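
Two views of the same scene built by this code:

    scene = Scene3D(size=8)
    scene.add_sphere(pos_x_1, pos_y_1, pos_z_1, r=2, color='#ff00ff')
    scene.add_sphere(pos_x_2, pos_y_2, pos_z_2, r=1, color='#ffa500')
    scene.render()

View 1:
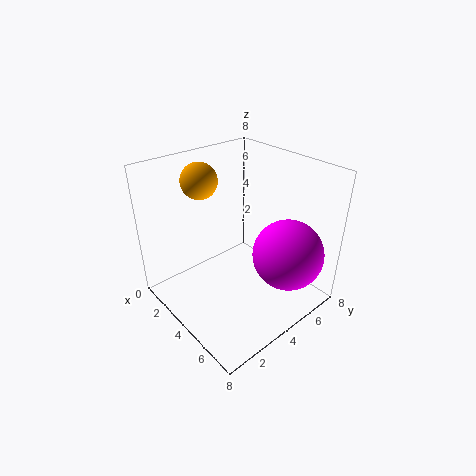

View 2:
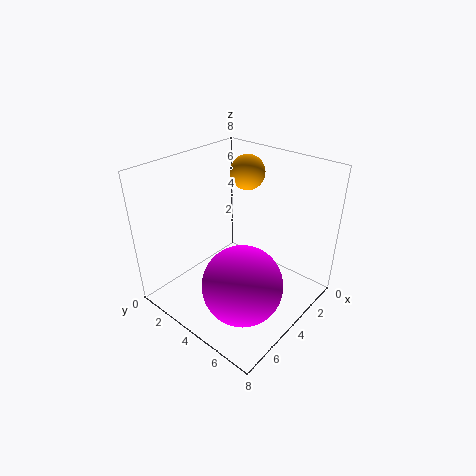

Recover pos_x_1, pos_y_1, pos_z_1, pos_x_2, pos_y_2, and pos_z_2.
pos_x_1 = 6
pos_y_1 = 6
pos_z_1 = 3
pos_x_2 = 2
pos_y_2 = 3
pos_z_2 = 7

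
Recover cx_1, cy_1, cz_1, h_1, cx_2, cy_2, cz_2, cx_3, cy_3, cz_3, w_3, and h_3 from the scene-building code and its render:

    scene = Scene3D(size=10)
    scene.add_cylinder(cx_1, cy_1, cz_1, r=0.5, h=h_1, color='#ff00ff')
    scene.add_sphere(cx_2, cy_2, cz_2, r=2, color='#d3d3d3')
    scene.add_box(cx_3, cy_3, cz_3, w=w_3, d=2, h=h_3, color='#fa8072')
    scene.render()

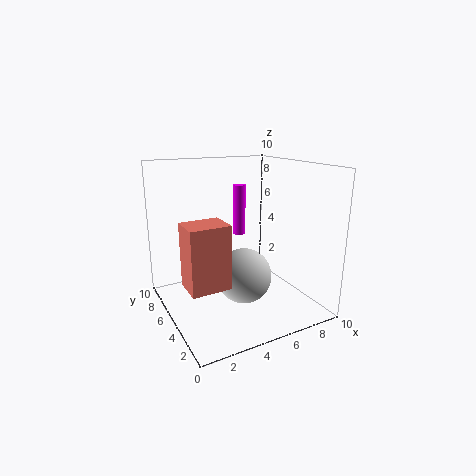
cx_1 = 7
cy_1 = 8.5
cz_1 = 4
h_1 = 4
cx_2 = 5.5
cy_2 = 5
cz_2 = 2
cx_3 = 0.5
cy_3 = 2
cz_3 = 3
w_3 = 2.5
h_3 = 4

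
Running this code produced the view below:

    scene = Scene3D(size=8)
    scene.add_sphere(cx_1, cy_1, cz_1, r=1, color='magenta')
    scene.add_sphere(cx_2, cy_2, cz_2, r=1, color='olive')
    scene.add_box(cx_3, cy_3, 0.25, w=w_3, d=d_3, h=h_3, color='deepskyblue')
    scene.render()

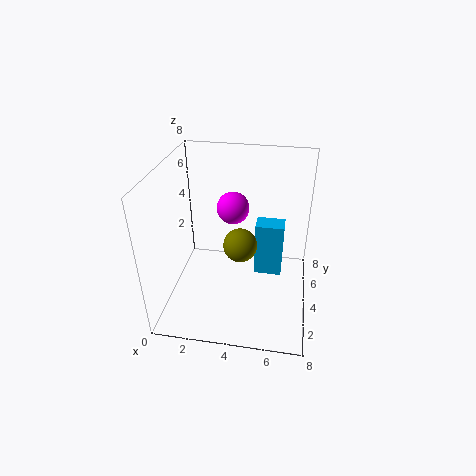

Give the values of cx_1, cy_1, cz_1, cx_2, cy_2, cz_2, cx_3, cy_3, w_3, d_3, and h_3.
cx_1 = 3.25
cy_1 = 6.5
cz_1 = 4.5
cx_2 = 4
cy_2 = 4.75
cz_2 = 3
cx_3 = 4.75
cy_3 = 5.75
w_3 = 1.75
d_3 = 1.25
h_3 = 3.5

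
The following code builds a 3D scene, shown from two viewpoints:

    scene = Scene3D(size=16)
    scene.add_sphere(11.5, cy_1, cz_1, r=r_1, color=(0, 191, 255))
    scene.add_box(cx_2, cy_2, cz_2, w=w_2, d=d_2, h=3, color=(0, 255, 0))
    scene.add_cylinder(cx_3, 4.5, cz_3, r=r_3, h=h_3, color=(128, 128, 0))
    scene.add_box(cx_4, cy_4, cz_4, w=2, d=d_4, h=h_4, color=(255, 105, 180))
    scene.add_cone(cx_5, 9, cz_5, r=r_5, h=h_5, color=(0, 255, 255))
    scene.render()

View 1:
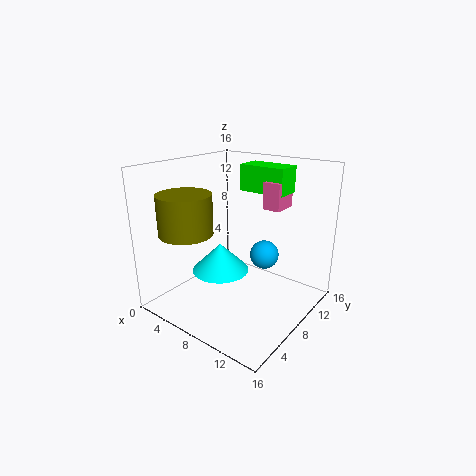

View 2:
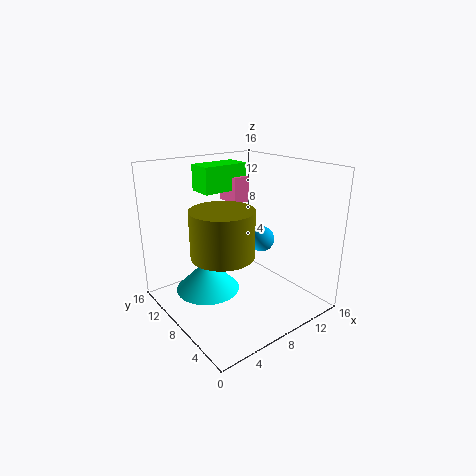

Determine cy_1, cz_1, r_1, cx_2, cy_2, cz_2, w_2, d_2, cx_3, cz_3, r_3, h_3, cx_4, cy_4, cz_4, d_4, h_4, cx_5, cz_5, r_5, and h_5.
cy_1 = 8; cz_1 = 7; r_1 = 1.5; cx_2 = 6; cy_2 = 11; cz_2 = 12.5; w_2 = 5.5; d_2 = 3; cx_3 = 3.5; cz_3 = 8.5; r_3 = 3; h_3 = 4.5; cx_4 = 9.5; cy_4 = 10.5; cz_4 = 11; d_4 = 3; h_4 = 3; cx_5 = 4.5; cz_5 = 2.5; r_5 = 3.5; h_5 = 3.5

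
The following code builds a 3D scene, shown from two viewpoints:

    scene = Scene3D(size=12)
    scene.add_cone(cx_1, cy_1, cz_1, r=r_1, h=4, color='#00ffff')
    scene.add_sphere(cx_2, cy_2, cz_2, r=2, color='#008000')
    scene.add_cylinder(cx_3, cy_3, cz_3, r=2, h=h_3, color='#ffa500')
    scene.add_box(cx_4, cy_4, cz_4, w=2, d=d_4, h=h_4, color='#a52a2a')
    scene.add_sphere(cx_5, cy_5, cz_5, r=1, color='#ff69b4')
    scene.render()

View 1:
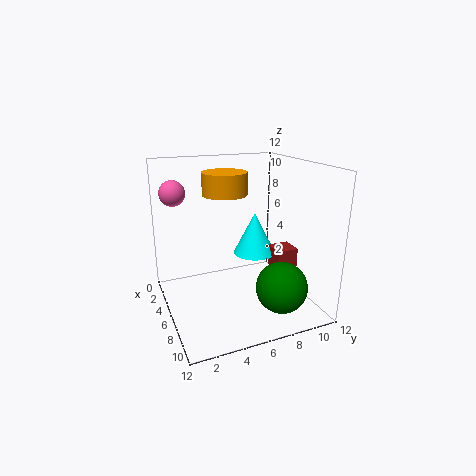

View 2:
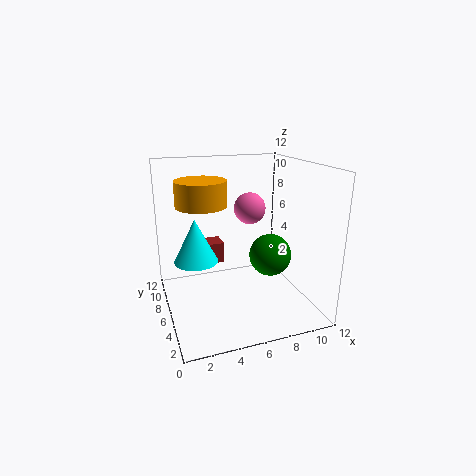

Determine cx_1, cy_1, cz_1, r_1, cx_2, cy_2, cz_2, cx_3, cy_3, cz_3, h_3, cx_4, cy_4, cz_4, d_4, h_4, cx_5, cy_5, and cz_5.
cx_1 = 3, cy_1 = 9, cz_1 = 3, r_1 = 2, cx_2 = 10, cy_2 = 8, cz_2 = 3, cx_3 = 3, cy_3 = 6, cz_3 = 9, h_3 = 2, cx_4 = 4, cy_4 = 10, cz_4 = 2, d_4 = 2, h_4 = 2, cx_5 = 5, cy_5 = 1, cz_5 = 10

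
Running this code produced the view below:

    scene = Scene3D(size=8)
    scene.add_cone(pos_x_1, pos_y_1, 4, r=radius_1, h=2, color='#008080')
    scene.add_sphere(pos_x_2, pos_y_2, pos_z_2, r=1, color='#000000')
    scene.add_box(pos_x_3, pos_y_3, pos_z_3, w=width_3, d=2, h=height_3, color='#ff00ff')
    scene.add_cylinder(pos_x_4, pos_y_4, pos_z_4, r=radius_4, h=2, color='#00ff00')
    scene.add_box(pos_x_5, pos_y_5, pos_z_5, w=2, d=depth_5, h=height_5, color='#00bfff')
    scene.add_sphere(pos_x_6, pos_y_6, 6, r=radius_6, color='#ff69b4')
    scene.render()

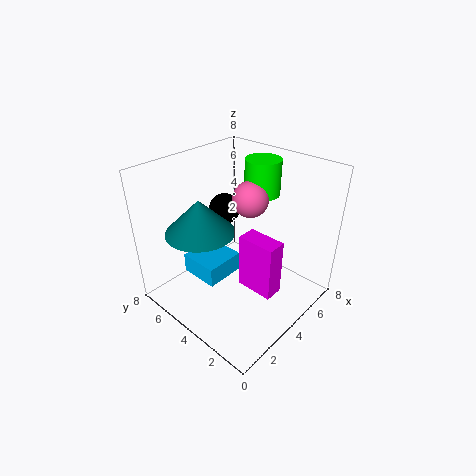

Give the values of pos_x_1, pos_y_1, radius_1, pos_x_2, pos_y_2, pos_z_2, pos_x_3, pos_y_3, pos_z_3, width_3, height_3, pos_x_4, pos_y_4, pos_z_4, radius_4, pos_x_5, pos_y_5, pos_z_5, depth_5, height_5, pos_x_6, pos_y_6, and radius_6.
pos_x_1 = 3; pos_y_1 = 6; radius_1 = 2; pos_x_2 = 6; pos_y_2 = 7; pos_z_2 = 4; pos_x_3 = 3; pos_y_3 = 1; pos_z_3 = 2; width_3 = 1; height_3 = 3; pos_x_4 = 6; pos_y_4 = 4; pos_z_4 = 6; radius_4 = 1; pos_x_5 = 1; pos_y_5 = 3; pos_z_5 = 3; depth_5 = 2; height_5 = 1; pos_x_6 = 5; pos_y_6 = 4; radius_6 = 1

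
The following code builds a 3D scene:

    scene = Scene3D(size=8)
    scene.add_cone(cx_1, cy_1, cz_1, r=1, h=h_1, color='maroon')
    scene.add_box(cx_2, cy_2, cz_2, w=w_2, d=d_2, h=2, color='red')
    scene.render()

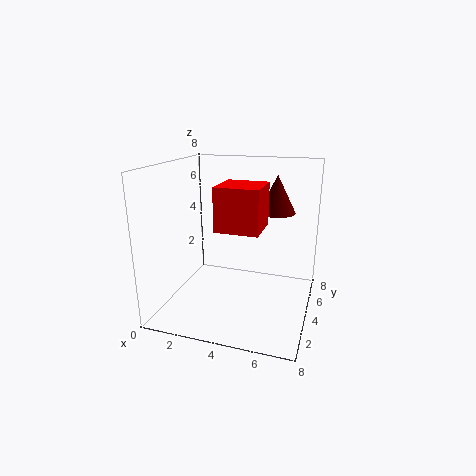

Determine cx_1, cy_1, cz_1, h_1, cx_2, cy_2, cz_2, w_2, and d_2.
cx_1 = 6; cy_1 = 4.5; cz_1 = 5.5; h_1 = 2; cx_2 = 4; cy_2 = 0.5; cz_2 = 5.5; w_2 = 2; d_2 = 2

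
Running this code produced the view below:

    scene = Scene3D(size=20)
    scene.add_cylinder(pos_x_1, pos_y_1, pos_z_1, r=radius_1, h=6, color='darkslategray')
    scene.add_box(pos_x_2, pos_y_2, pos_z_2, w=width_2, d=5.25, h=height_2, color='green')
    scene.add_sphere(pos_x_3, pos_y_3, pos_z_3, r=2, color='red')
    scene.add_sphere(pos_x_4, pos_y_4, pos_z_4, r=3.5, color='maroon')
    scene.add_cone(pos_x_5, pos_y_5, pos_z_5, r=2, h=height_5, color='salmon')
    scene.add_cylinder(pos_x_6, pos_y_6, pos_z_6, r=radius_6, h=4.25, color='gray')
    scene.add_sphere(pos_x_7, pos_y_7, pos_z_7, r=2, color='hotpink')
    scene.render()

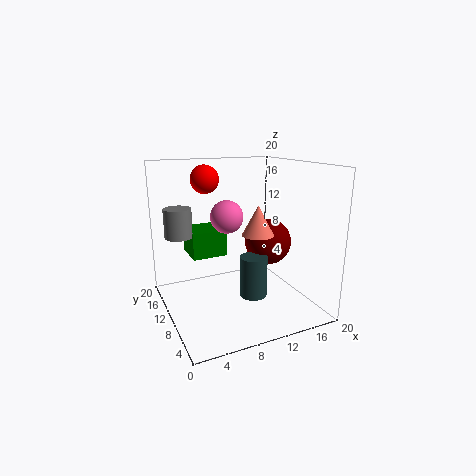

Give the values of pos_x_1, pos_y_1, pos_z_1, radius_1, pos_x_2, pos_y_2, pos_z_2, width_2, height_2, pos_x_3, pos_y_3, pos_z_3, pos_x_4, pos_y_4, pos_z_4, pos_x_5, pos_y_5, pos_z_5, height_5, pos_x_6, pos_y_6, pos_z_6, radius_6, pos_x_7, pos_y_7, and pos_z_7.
pos_x_1 = 12.25, pos_y_1 = 9.5, pos_z_1 = 1, radius_1 = 2, pos_x_2 = 4.75, pos_y_2 = 14, pos_z_2 = 6, width_2 = 5.25, height_2 = 4, pos_x_3 = 6.75, pos_y_3 = 14, pos_z_3 = 17.75, pos_x_4 = 16, pos_y_4 = 12, pos_z_4 = 8, pos_x_5 = 10.5, pos_y_5 = 5.25, pos_z_5 = 11.75, height_5 = 3.75, pos_x_6 = 3, pos_y_6 = 15.25, pos_z_6 = 9.5, radius_6 = 2, pos_x_7 = 6.75, pos_y_7 = 6.25, pos_z_7 = 14.25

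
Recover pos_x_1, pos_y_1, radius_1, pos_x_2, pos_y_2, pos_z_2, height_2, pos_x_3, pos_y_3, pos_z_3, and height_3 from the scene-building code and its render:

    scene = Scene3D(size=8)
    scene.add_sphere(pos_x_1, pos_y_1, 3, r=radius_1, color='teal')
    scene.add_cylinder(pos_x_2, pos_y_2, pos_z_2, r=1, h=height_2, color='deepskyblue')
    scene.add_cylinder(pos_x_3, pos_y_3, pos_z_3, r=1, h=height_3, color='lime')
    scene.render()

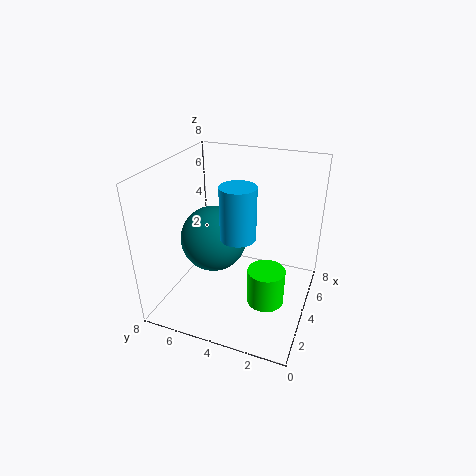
pos_x_1 = 5
pos_y_1 = 6
radius_1 = 2
pos_x_2 = 4
pos_y_2 = 4
pos_z_2 = 4
height_2 = 3
pos_x_3 = 3
pos_y_3 = 2
pos_z_3 = 1
height_3 = 2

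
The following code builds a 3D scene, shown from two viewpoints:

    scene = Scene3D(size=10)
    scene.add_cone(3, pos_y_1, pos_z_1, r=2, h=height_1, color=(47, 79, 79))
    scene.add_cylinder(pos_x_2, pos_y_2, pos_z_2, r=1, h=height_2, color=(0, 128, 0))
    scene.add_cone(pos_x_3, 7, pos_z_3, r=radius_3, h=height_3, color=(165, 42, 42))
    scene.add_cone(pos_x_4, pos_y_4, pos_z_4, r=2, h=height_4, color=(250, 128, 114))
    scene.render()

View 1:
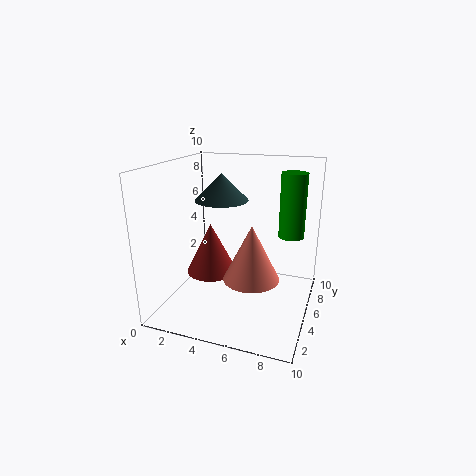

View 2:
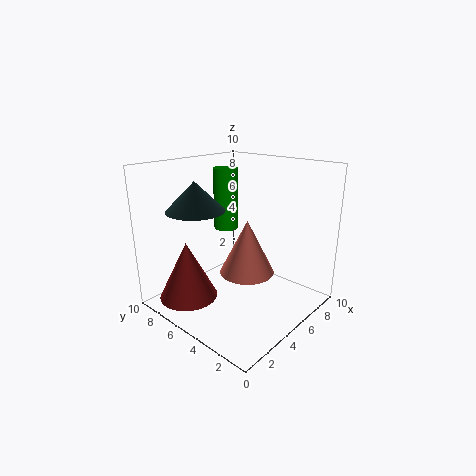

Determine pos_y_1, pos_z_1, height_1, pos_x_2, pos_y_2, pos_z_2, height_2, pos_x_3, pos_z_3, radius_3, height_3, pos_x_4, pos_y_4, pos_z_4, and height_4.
pos_y_1 = 7; pos_z_1 = 7; height_1 = 2; pos_x_2 = 8; pos_y_2 = 9; pos_z_2 = 4; height_2 = 5; pos_x_3 = 2; pos_z_3 = 1; radius_3 = 2; height_3 = 4; pos_x_4 = 6; pos_y_4 = 5; pos_z_4 = 2; height_4 = 4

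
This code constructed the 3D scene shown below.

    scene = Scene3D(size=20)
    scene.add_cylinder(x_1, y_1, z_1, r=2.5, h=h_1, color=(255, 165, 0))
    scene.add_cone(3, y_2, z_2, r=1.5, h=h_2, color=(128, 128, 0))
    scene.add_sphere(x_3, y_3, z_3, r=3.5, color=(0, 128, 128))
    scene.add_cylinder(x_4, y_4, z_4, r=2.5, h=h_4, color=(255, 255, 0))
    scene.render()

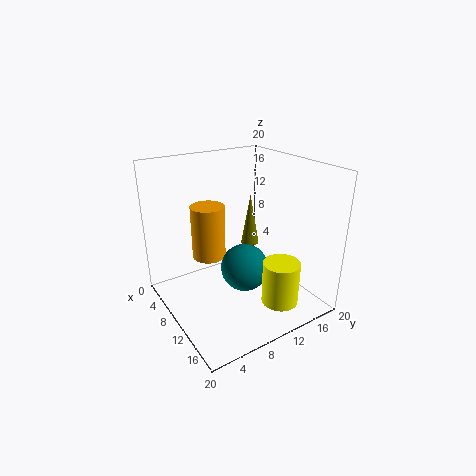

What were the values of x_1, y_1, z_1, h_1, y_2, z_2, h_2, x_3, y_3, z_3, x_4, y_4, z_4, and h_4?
x_1 = 5
y_1 = 8
z_1 = 5.5
h_1 = 8
y_2 = 17
z_2 = 4.5
h_2 = 8.5
x_3 = 9.5
y_3 = 11.5
z_3 = 4.5
x_4 = 16
y_4 = 13
z_4 = 2
h_4 = 6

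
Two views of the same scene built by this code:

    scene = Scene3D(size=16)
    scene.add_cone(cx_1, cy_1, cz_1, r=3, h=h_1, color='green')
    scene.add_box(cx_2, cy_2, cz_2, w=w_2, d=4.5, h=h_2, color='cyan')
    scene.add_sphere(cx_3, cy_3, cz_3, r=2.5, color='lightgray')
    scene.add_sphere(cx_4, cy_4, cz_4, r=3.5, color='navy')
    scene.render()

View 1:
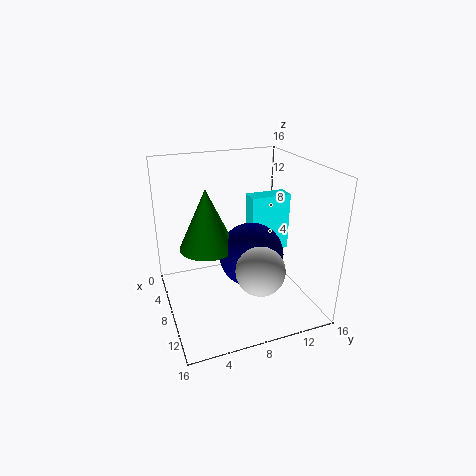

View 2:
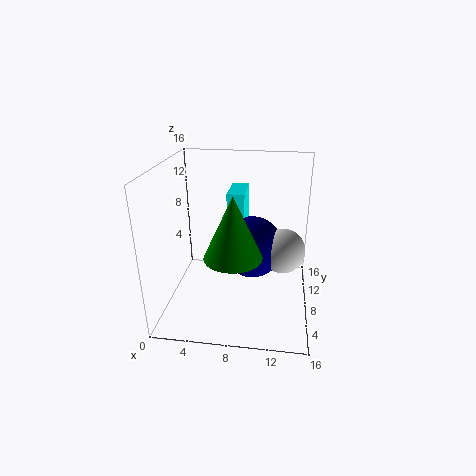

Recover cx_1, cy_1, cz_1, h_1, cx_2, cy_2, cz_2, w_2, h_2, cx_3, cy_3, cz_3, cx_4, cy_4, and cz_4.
cx_1 = 8; cy_1 = 4.5; cz_1 = 7.5; h_1 = 6.5; cx_2 = 6.5; cy_2 = 9.5; cz_2 = 6; w_2 = 2; h_2 = 6.5; cx_3 = 13; cy_3 = 8.5; cz_3 = 6.5; cx_4 = 9.5; cy_4 = 9; cz_4 = 6.5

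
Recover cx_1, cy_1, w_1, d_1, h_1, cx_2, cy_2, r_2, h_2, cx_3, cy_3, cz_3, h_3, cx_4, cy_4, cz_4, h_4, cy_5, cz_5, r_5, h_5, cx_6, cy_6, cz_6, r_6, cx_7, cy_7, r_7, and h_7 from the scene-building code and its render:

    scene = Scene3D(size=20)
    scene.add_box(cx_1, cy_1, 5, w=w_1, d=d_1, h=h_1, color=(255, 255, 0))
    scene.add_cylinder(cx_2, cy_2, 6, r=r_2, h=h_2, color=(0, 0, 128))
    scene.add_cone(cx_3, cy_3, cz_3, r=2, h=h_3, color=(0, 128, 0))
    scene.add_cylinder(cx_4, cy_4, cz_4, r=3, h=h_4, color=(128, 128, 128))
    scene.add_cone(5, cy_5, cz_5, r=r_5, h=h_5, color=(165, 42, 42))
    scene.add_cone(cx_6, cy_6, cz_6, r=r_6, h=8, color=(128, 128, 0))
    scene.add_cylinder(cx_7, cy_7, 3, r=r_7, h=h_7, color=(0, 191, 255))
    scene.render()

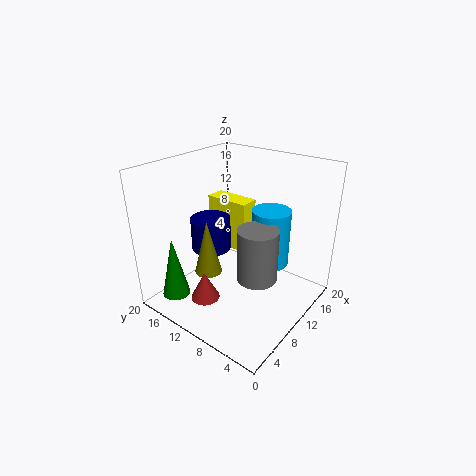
cx_1 = 14; cy_1 = 12; w_1 = 3; d_1 = 7; h_1 = 8; cx_2 = 11; cy_2 = 16; r_2 = 3; h_2 = 5; cx_3 = 4; cy_3 = 17; cz_3 = 1; h_3 = 9; cx_4 = 12; cy_4 = 8; cz_4 = 3; h_4 = 8; cy_5 = 12; cz_5 = 2; r_5 = 2; h_5 = 4; cx_6 = 8; cy_6 = 14; cz_6 = 4; r_6 = 2; cx_7 = 17; cy_7 = 9; r_7 = 3; h_7 = 9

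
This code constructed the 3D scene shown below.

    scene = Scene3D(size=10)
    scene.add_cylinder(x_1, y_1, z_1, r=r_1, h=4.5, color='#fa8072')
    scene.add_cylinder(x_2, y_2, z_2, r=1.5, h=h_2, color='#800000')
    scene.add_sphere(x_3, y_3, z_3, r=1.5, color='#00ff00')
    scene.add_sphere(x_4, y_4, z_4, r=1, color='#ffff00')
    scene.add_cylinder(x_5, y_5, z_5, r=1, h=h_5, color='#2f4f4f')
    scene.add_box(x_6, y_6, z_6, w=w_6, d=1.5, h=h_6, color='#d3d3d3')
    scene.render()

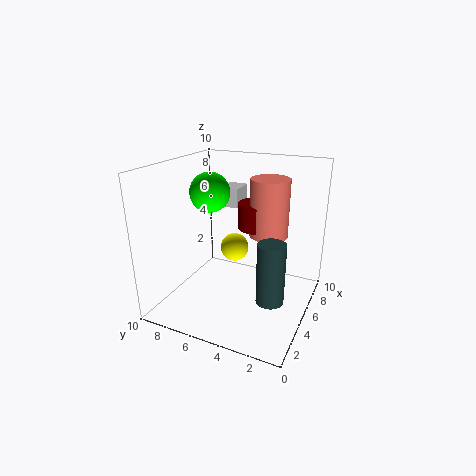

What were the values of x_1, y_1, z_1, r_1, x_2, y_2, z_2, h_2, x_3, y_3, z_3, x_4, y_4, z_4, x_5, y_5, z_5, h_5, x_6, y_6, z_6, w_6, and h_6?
x_1 = 8.5, y_1 = 4, z_1 = 4, r_1 = 1.5, x_2 = 8.5, y_2 = 5, z_2 = 4.5, h_2 = 2, x_3 = 6.5, y_3 = 8, z_3 = 7.5, x_4 = 5.5, y_4 = 5.5, z_4 = 4, x_5 = 5, y_5 = 2.5, z_5 = 0.5, h_5 = 4.5, x_6 = 8, y_6 = 6.5, z_6 = 6, w_6 = 2, h_6 = 1.5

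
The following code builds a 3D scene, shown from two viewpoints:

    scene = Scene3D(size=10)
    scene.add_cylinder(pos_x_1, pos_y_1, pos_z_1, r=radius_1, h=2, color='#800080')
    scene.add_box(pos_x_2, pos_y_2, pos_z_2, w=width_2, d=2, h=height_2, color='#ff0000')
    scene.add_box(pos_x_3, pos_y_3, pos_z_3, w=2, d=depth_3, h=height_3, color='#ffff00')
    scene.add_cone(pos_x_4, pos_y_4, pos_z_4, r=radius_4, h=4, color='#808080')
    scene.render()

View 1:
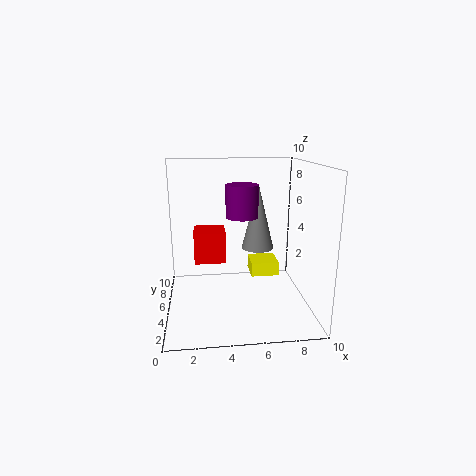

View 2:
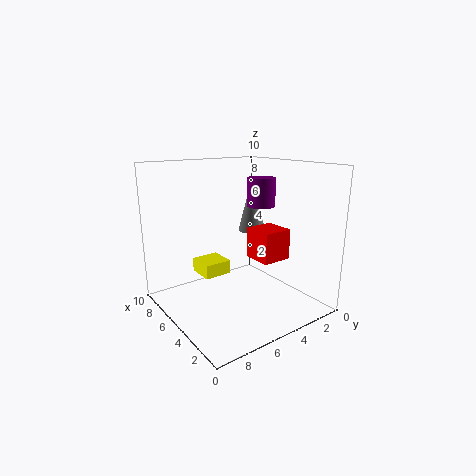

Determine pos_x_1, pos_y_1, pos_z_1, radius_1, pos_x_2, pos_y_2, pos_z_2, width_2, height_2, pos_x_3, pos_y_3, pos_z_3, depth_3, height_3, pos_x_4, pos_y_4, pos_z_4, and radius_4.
pos_x_1 = 5, pos_y_1 = 3, pos_z_1 = 7, radius_1 = 1, pos_x_2 = 2, pos_y_2 = 3, pos_z_2 = 4, width_2 = 2, height_2 = 2, pos_x_3 = 6, pos_y_3 = 5, pos_z_3 = 2, depth_3 = 2, height_3 = 1, pos_x_4 = 6, pos_y_4 = 3, pos_z_4 = 5, radius_4 = 1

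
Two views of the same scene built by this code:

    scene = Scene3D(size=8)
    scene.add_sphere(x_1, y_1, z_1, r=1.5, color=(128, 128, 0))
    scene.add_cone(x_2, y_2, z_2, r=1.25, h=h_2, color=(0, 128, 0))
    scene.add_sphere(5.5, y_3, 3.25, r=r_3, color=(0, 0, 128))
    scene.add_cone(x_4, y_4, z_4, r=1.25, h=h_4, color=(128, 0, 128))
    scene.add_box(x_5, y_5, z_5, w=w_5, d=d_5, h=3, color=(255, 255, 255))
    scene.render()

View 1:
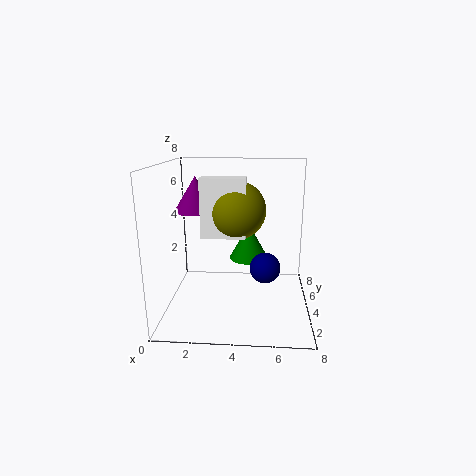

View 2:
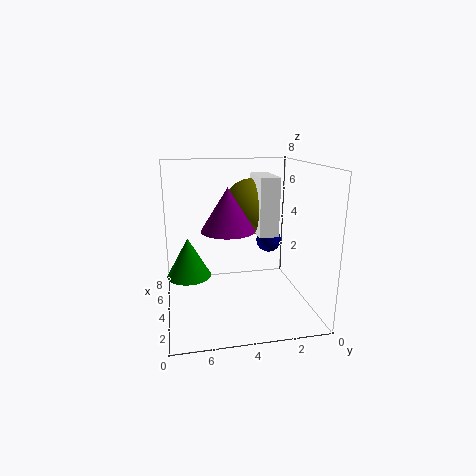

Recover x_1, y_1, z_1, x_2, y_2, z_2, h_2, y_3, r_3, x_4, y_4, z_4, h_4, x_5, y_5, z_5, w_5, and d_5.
x_1 = 4, y_1 = 3.25, z_1 = 5.75, x_2 = 4.5, y_2 = 6.75, z_2 = 1.75, h_2 = 2.25, y_3 = 1.75, r_3 = 0.75, x_4 = 1.5, y_4 = 5, z_4 = 5.25, h_4 = 2, x_5 = 2.25, y_5 = 2.25, z_5 = 4.5, w_5 = 2.25, d_5 = 1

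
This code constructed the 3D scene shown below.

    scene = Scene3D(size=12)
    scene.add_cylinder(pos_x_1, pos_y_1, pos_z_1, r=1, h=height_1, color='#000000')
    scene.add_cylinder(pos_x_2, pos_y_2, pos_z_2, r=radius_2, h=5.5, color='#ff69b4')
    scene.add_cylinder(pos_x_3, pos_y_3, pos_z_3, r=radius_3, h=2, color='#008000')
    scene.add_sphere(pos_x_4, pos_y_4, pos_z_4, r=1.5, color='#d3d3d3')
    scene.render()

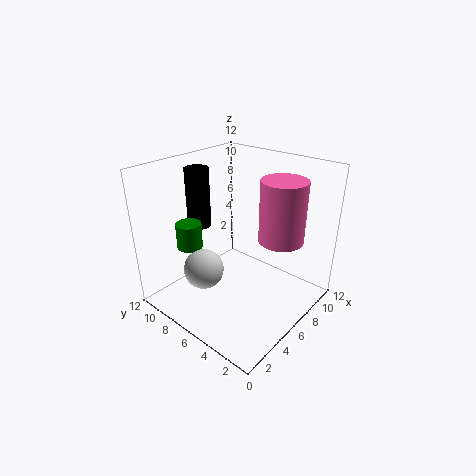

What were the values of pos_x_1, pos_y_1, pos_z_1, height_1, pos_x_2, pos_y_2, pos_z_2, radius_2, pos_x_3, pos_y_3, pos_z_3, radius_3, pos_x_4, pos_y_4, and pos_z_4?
pos_x_1 = 5; pos_y_1 = 9.5; pos_z_1 = 6.5; height_1 = 5; pos_x_2 = 9.5; pos_y_2 = 4; pos_z_2 = 5; radius_2 = 2; pos_x_3 = 2.5; pos_y_3 = 8; pos_z_3 = 6; radius_3 = 1; pos_x_4 = 2; pos_y_4 = 6; pos_z_4 = 5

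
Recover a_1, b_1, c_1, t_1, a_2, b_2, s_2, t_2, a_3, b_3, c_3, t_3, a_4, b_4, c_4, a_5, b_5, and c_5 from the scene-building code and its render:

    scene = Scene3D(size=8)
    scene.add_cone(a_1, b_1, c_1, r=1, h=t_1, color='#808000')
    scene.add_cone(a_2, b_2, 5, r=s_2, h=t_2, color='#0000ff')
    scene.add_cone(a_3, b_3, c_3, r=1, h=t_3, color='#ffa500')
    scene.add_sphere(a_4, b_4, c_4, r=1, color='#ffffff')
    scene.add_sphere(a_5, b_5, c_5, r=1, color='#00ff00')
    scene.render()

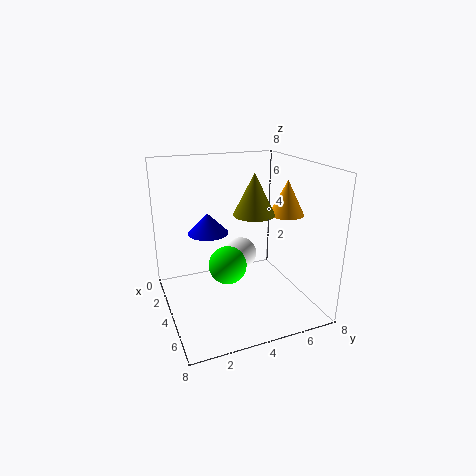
a_1 = 6, b_1 = 4, c_1 = 6, t_1 = 2, a_2 = 5, b_2 = 2, s_2 = 1, t_2 = 1, a_3 = 4, b_3 = 7, c_3 = 5, t_3 = 2, a_4 = 2, b_4 = 5, c_4 = 2, a_5 = 5, b_5 = 3, c_5 = 3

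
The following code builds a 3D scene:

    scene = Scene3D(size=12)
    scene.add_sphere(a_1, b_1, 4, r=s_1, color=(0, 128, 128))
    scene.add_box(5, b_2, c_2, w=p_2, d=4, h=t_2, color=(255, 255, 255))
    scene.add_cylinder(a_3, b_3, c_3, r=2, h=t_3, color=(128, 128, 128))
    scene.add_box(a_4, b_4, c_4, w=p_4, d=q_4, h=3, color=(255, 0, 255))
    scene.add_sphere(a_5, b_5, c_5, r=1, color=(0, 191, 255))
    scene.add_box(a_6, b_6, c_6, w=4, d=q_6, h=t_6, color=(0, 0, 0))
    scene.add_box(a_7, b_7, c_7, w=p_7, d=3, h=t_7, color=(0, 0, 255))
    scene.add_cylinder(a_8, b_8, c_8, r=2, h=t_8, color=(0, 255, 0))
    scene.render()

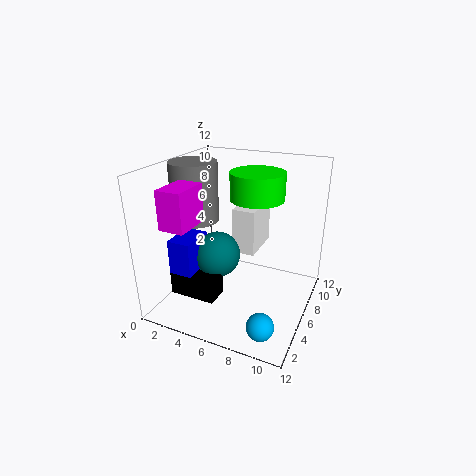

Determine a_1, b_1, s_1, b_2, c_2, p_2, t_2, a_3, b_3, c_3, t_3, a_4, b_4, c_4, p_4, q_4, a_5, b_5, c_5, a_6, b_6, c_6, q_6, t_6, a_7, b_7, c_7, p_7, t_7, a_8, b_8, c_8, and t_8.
a_1 = 4, b_1 = 6, s_1 = 2, b_2 = 7, c_2 = 4, p_2 = 2, t_2 = 4, a_3 = 2, b_3 = 6, c_3 = 7, t_3 = 5, a_4 = 2, b_4 = 1, c_4 = 8, p_4 = 2, q_4 = 3, a_5 = 10, b_5 = 1, c_5 = 2, a_6 = 1, b_6 = 3, c_6 = 1, q_6 = 2, t_6 = 2, a_7 = 1, b_7 = 3, c_7 = 2, p_7 = 2, t_7 = 4, a_8 = 8, b_8 = 5, c_8 = 10, t_8 = 2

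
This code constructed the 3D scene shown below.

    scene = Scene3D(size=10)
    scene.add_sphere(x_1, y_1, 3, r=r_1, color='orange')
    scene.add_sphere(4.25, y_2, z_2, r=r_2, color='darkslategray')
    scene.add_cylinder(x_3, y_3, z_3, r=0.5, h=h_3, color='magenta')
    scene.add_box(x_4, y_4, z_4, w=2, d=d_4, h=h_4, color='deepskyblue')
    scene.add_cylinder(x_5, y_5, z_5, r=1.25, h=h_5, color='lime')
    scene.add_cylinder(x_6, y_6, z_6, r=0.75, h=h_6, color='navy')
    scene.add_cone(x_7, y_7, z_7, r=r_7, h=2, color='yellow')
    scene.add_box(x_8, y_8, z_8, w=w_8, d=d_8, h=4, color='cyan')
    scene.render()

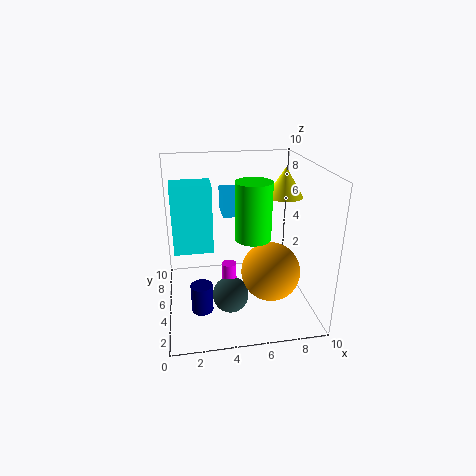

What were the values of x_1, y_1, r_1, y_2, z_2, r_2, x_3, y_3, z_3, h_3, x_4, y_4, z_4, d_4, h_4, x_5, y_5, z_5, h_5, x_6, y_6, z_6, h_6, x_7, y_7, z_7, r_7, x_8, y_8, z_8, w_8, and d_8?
x_1 = 7; y_1 = 3.5; r_1 = 2; y_2 = 3.75; z_2 = 1.25; r_2 = 1.25; x_3 = 4.25; y_3 = 4.25; z_3 = 0.25; h_3 = 3.25; x_4 = 4.25; y_4 = 7; z_4 = 5.75; d_4 = 2.5; h_4 = 1.75; x_5 = 6; y_5 = 4.75; z_5 = 5; h_5 = 4; x_6 = 2.25; y_6 = 3.75; z_6 = 0.25; h_6 = 2; x_7 = 8.25; y_7 = 5.25; z_7 = 7.75; r_7 = 1.25; x_8 = 0.75; y_8 = 1.75; z_8 = 5.75; w_8 = 2.25; d_8 = 1.5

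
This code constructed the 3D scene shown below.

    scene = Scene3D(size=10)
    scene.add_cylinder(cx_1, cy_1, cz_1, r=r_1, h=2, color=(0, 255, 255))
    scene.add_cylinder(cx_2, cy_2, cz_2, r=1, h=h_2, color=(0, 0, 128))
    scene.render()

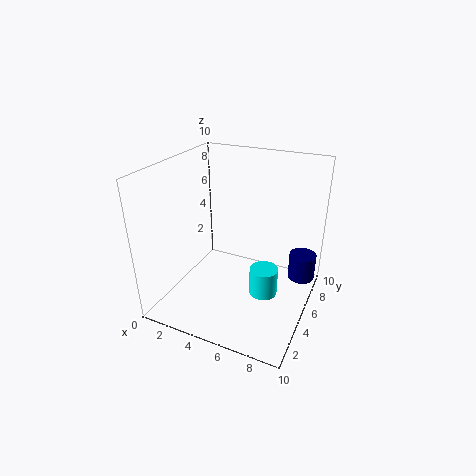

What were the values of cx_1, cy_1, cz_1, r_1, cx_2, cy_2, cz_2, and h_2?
cx_1 = 7, cy_1 = 5, cz_1 = 1, r_1 = 1, cx_2 = 9, cy_2 = 8, cz_2 = 1, h_2 = 2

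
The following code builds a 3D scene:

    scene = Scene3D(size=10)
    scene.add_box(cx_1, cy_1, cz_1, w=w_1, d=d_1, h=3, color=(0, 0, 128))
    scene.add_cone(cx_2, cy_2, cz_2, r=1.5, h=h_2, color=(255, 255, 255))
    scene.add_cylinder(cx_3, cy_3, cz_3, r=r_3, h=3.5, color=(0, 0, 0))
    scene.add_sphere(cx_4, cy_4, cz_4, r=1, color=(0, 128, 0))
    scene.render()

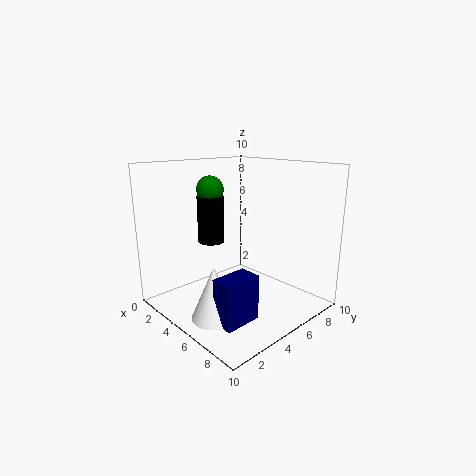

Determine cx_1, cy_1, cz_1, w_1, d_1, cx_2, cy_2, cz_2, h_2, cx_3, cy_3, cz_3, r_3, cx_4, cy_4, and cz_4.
cx_1 = 6.5
cy_1 = 1.5
cz_1 = 0.5
w_1 = 1.5
d_1 = 2.5
cx_2 = 6
cy_2 = 2
cz_2 = 0.5
h_2 = 3.5
cx_3 = 2
cy_3 = 5
cz_3 = 4
r_3 = 1
cx_4 = 2
cy_4 = 5
cz_4 = 8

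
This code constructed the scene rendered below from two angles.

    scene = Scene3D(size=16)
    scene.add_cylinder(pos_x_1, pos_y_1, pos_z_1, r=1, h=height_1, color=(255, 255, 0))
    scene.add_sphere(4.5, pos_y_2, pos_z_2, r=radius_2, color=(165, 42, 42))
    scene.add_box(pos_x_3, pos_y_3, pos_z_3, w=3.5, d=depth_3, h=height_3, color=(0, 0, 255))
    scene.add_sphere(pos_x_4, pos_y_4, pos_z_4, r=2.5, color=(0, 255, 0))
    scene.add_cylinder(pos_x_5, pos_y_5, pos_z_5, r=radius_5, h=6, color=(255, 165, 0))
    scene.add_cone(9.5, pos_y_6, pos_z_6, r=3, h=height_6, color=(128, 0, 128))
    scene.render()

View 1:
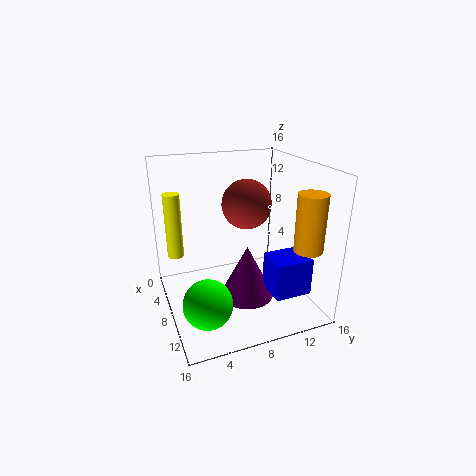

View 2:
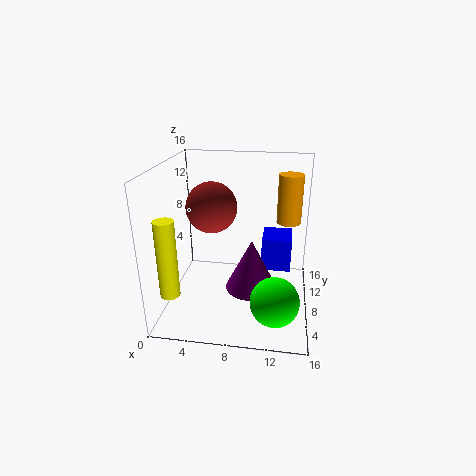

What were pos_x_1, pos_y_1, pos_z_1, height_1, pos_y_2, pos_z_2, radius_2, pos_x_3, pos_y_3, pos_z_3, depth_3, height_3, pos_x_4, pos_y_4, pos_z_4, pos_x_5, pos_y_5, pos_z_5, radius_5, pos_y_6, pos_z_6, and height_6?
pos_x_1 = 2; pos_y_1 = 2; pos_z_1 = 4; height_1 = 8; pos_y_2 = 10.5; pos_z_2 = 10.5; radius_2 = 3; pos_x_3 = 10.5; pos_y_3 = 10; pos_z_3 = 3; depth_3 = 4; height_3 = 4; pos_x_4 = 12.5; pos_y_4 = 3; pos_z_4 = 3.5; pos_x_5 = 13.5; pos_y_5 = 13.5; pos_z_5 = 8; radius_5 = 1.5; pos_y_6 = 8.5; pos_z_6 = 1.5; height_6 = 6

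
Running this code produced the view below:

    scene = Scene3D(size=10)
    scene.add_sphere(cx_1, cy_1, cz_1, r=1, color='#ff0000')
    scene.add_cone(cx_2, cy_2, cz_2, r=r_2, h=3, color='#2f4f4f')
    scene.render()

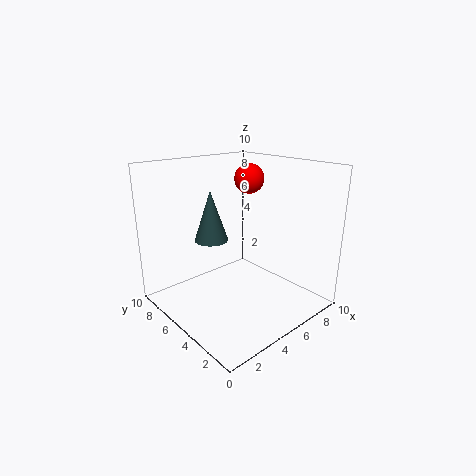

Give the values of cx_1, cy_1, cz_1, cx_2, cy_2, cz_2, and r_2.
cx_1 = 6
cy_1 = 5
cz_1 = 9
cx_2 = 2
cy_2 = 4
cz_2 = 6
r_2 = 1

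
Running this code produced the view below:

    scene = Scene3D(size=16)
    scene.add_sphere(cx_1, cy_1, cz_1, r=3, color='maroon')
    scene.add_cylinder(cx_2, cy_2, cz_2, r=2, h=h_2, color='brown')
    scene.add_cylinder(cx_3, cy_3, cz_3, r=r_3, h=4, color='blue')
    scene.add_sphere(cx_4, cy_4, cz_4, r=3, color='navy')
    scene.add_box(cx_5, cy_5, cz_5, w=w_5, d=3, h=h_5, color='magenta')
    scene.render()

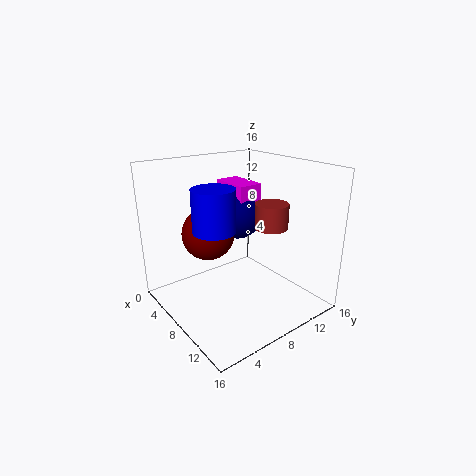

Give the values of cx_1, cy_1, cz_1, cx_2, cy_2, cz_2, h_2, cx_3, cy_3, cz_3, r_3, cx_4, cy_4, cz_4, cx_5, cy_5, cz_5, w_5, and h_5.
cx_1 = 5
cy_1 = 6
cz_1 = 8
cx_2 = 8
cy_2 = 13
cz_2 = 8
h_2 = 3
cx_3 = 11
cy_3 = 3
cz_3 = 11
r_3 = 2
cx_4 = 4
cy_4 = 11
cz_4 = 9
cx_5 = 1
cy_5 = 10
cz_5 = 10
w_5 = 5
h_5 = 3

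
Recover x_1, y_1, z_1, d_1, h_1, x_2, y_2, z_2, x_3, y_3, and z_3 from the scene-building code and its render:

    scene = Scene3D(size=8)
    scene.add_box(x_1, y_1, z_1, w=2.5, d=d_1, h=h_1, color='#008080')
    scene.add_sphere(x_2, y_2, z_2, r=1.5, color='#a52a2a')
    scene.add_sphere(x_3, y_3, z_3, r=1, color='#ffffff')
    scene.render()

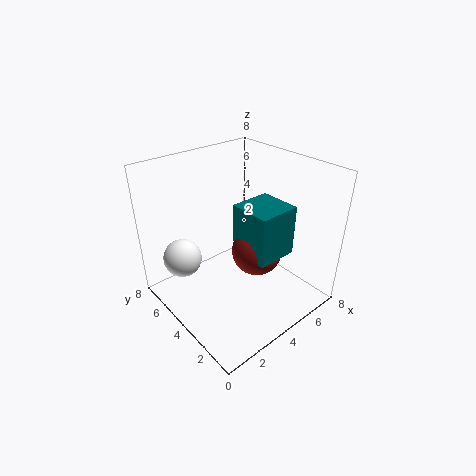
x_1 = 4.5
y_1 = 2.5
z_1 = 2.5
d_1 = 2.5
h_1 = 3
x_2 = 5.5
y_2 = 4
z_2 = 2.5
x_3 = 1
y_3 = 5
z_3 = 3.5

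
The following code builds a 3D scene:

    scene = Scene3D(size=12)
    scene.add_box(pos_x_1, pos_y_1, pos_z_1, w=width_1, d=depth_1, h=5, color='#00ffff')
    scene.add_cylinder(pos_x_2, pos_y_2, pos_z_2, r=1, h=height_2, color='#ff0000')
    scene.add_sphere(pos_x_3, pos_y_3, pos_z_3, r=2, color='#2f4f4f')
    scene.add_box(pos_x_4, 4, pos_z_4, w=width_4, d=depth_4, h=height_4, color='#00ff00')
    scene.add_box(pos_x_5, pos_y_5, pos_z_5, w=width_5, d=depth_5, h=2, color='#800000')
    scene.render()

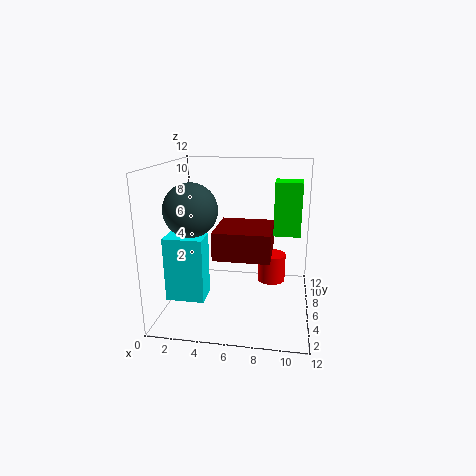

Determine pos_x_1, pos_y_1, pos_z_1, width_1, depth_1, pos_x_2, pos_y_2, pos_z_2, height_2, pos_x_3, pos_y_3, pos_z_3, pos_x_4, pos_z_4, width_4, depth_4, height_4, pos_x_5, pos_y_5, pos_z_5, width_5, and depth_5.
pos_x_1 = 1, pos_y_1 = 2, pos_z_1 = 2, width_1 = 3, depth_1 = 2, pos_x_2 = 9, pos_y_2 = 3, pos_z_2 = 4, height_2 = 2, pos_x_3 = 3, pos_y_3 = 3, pos_z_3 = 9, pos_x_4 = 9, pos_z_4 = 7, width_4 = 2, depth_4 = 2, height_4 = 4, pos_x_5 = 5, pos_y_5 = 1, pos_z_5 = 6, width_5 = 4, depth_5 = 4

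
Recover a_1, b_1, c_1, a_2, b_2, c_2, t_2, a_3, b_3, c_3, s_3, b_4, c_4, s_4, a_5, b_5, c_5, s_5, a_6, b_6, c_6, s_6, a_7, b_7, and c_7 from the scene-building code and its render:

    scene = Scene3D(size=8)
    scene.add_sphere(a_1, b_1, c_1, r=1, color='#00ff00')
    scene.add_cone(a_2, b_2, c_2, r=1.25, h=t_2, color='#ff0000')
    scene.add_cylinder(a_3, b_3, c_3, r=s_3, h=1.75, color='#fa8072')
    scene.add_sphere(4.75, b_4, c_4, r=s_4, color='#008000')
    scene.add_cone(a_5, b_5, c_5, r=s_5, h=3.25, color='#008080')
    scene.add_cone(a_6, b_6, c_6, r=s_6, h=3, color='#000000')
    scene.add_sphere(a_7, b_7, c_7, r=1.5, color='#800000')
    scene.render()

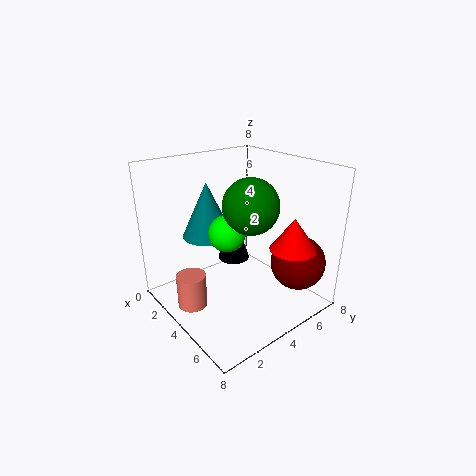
a_1 = 4
b_1 = 3.25
c_1 = 4.5
a_2 = 6.5
b_2 = 5.75
c_2 = 3.75
t_2 = 1.75
a_3 = 4.25
b_3 = 0.75
c_3 = 1.25
s_3 = 0.75
b_4 = 4.25
c_4 = 6
s_4 = 1.5
a_5 = 1.75
b_5 = 3.5
c_5 = 3.5
s_5 = 1.5
a_6 = 2
b_6 = 5.25
c_6 = 1.5
s_6 = 1
a_7 = 6.5
b_7 = 6.25
c_7 = 2.75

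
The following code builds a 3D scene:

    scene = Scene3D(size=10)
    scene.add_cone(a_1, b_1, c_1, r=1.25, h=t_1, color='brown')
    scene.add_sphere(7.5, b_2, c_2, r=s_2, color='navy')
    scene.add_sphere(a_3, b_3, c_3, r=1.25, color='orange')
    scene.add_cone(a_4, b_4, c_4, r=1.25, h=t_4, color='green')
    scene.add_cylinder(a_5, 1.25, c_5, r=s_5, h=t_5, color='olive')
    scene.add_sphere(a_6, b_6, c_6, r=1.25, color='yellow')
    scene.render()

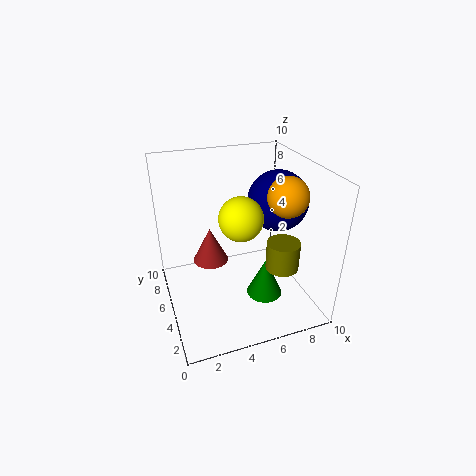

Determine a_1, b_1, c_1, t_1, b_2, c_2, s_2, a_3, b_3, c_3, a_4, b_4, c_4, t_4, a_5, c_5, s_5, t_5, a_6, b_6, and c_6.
a_1 = 3.25; b_1 = 6; c_1 = 3; t_1 = 2.5; b_2 = 4.25; c_2 = 7.75; s_2 = 2; a_3 = 7.25; b_3 = 2.5; c_3 = 8.75; a_4 = 6.5; b_4 = 3.5; c_4 = 1; t_4 = 2.75; a_5 = 6.5; c_5 = 4.75; s_5 = 1; t_5 = 1.75; a_6 = 4; b_6 = 1.75; c_6 = 8.25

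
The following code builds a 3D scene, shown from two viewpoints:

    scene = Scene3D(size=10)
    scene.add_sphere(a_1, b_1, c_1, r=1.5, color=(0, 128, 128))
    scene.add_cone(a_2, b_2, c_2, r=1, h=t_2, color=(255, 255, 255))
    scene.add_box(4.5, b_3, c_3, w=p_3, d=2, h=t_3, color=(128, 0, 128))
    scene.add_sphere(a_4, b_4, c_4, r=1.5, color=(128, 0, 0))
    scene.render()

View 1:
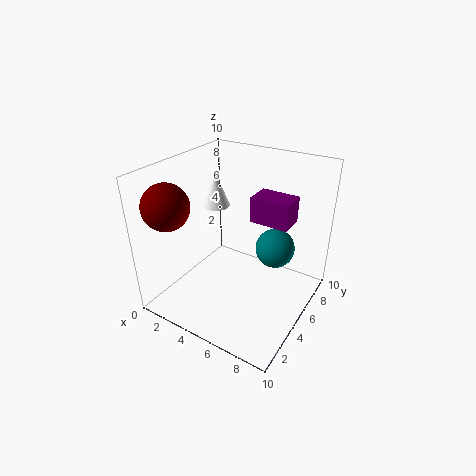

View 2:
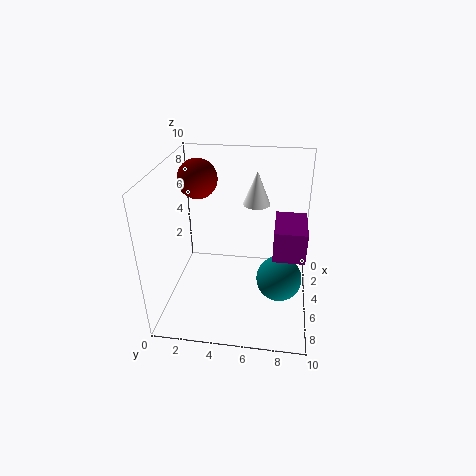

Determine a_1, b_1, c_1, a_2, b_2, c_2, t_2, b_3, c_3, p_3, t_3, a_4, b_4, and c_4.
a_1 = 6.5; b_1 = 8; c_1 = 3; a_2 = 2.5; b_2 = 6; c_2 = 6.5; t_2 = 2.5; b_3 = 7.5; c_3 = 5; p_3 = 3; t_3 = 2; a_4 = 2; b_4 = 1.5; c_4 = 8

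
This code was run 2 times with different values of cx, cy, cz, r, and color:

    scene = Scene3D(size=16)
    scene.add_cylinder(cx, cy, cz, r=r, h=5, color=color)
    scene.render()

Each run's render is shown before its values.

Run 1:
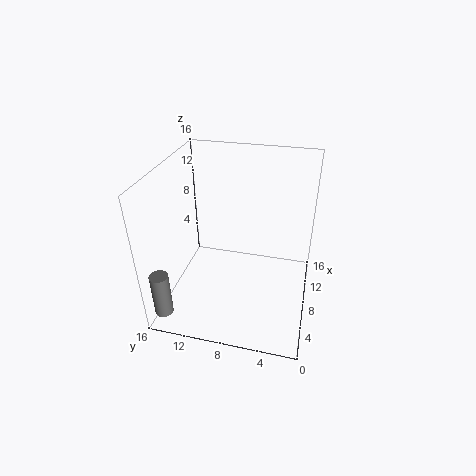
cx = 2, cy = 15, cz = 1, r = 1, color = 'gray'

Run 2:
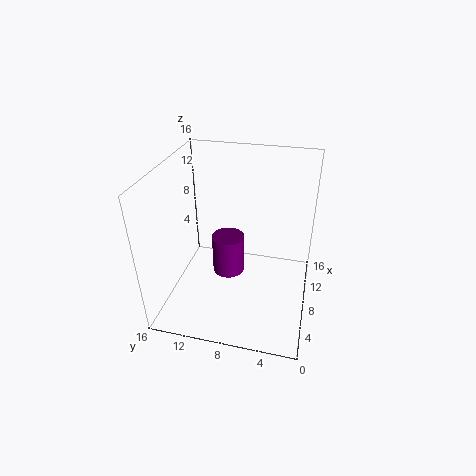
cx = 11, cy = 10, cz = 1, r = 2, color = 'purple'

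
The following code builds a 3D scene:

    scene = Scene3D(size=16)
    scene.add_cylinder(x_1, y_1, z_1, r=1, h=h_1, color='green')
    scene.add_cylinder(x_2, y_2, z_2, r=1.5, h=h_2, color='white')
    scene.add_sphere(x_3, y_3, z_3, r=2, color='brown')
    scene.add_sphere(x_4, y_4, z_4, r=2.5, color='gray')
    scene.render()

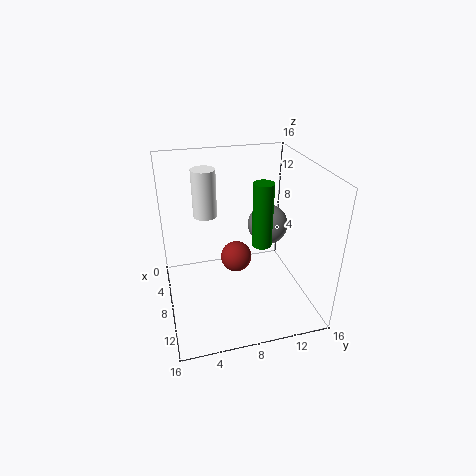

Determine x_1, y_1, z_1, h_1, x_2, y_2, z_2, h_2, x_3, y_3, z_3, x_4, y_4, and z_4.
x_1 = 11.5, y_1 = 9.5, z_1 = 9, h_1 = 6.5, x_2 = 1.5, y_2 = 5.5, z_2 = 8, h_2 = 6, x_3 = 3.5, y_3 = 9, z_3 = 2.5, x_4 = 4, y_4 = 13, z_4 = 7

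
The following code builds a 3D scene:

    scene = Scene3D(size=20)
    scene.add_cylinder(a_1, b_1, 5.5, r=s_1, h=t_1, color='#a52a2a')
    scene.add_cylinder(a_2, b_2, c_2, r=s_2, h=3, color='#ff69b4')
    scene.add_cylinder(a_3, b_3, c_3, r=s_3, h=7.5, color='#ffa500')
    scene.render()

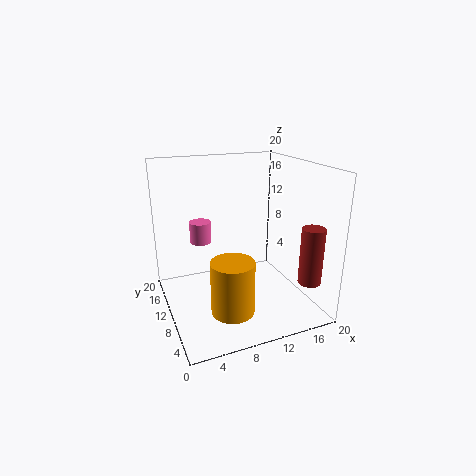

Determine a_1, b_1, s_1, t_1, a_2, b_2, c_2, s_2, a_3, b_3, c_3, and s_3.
a_1 = 17; b_1 = 2.5; s_1 = 1.5; t_1 = 7.5; a_2 = 5.5; b_2 = 13; c_2 = 9; s_2 = 1.5; a_3 = 8; b_3 = 7; c_3 = 0.5; s_3 = 3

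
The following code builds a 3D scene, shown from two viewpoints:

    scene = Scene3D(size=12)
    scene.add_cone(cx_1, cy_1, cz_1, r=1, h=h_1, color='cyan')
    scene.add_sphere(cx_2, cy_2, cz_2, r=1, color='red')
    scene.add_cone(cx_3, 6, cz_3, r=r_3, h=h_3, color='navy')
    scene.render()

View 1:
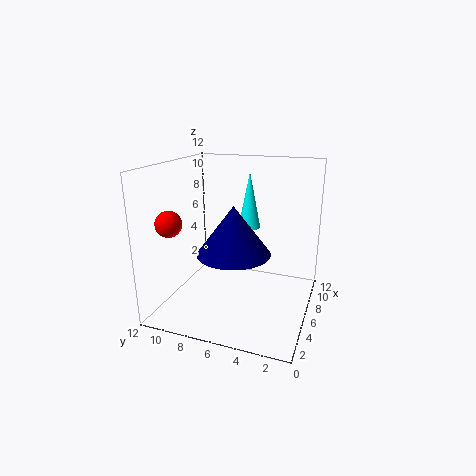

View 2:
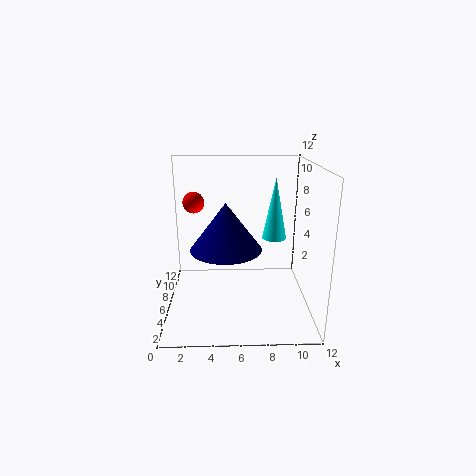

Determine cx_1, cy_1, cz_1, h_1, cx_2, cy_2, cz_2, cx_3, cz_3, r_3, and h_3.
cx_1 = 9; cy_1 = 6; cz_1 = 6; h_1 = 5; cx_2 = 2; cy_2 = 10; cz_2 = 8; cx_3 = 5; cz_3 = 5; r_3 = 3; h_3 = 4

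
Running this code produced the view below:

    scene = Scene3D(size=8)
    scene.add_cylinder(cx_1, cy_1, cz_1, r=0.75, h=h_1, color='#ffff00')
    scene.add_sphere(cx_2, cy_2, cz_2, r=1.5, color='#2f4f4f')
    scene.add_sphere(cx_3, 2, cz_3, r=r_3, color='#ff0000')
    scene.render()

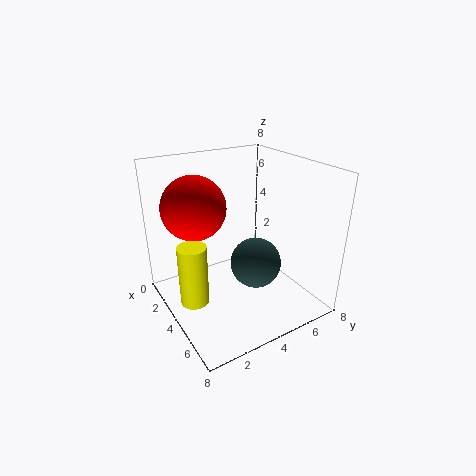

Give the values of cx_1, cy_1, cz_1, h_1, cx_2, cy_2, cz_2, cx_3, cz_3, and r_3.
cx_1 = 4.5; cy_1 = 1; cz_1 = 1.25; h_1 = 3.25; cx_2 = 4; cy_2 = 5.25; cz_2 = 2; cx_3 = 2.75; cz_3 = 5.75; r_3 = 1.75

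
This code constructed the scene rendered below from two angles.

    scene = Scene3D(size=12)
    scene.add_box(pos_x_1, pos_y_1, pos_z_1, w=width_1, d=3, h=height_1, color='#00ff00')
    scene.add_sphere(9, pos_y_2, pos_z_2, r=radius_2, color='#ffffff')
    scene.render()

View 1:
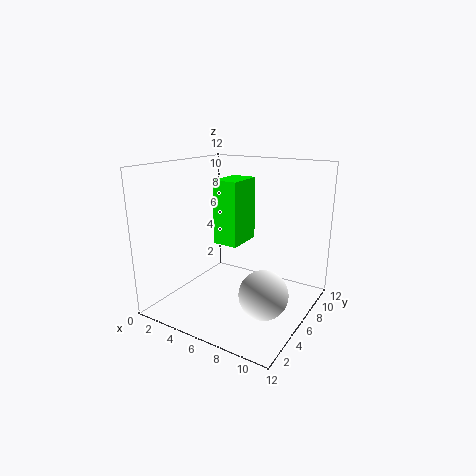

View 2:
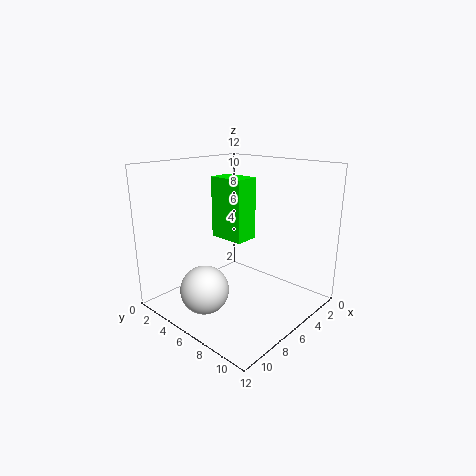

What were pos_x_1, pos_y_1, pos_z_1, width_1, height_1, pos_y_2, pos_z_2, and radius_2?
pos_x_1 = 5
pos_y_1 = 4
pos_z_1 = 6
width_1 = 2
height_1 = 5
pos_y_2 = 5
pos_z_2 = 2
radius_2 = 2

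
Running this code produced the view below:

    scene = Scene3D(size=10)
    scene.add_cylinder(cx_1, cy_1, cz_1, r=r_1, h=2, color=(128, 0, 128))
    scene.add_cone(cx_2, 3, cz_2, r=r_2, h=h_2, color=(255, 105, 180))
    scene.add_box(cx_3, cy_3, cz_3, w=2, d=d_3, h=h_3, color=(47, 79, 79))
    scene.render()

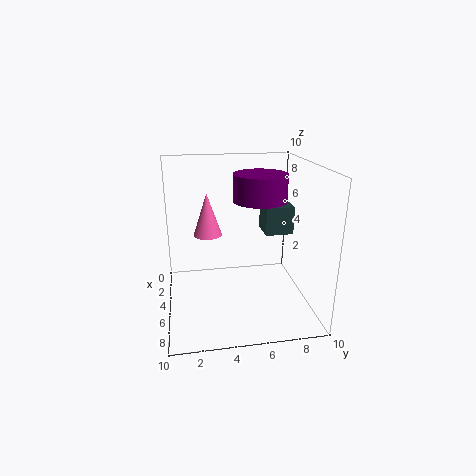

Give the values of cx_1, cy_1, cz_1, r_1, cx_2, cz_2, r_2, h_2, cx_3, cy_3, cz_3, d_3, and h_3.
cx_1 = 3; cy_1 = 7; cz_1 = 7; r_1 = 2; cx_2 = 4; cz_2 = 5; r_2 = 1; h_2 = 3; cx_3 = 3; cy_3 = 7; cz_3 = 5; d_3 = 2; h_3 = 2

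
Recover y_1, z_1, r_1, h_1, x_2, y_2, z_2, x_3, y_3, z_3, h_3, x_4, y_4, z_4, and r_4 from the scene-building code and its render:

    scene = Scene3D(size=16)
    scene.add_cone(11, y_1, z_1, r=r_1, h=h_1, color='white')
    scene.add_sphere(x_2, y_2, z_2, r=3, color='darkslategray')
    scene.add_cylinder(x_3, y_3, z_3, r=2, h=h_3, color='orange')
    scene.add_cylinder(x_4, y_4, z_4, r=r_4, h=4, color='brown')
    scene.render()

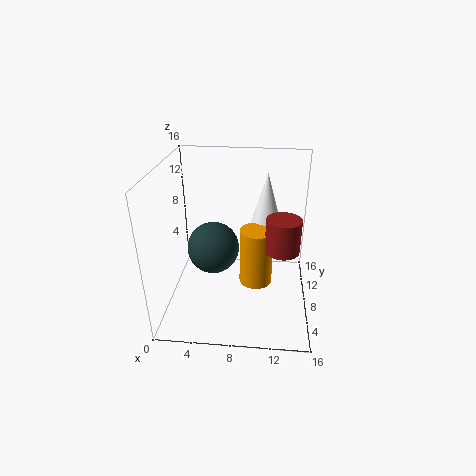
y_1 = 13; z_1 = 7; r_1 = 2; h_1 = 7; x_2 = 5; y_2 = 9; z_2 = 6; x_3 = 10; y_3 = 10; z_3 = 1; h_3 = 7; x_4 = 13; y_4 = 9; z_4 = 6; r_4 = 2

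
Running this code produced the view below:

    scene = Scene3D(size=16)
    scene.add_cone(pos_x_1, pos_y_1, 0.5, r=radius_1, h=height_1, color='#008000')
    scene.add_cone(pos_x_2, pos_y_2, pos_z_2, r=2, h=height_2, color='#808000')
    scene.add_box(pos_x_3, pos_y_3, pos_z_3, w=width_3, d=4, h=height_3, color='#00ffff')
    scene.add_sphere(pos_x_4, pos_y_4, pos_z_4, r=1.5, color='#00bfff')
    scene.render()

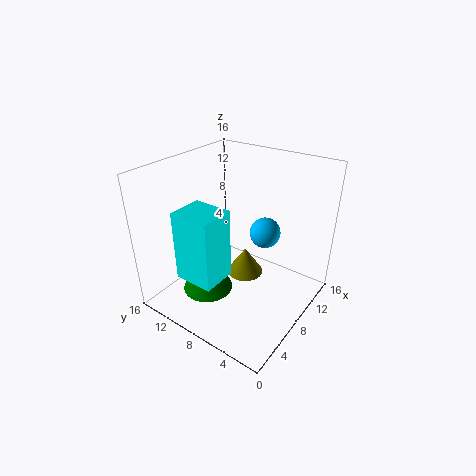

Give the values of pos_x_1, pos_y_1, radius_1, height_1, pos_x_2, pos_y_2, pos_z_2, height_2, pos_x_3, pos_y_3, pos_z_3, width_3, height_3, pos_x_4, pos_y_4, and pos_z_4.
pos_x_1 = 6.5; pos_y_1 = 11.5; radius_1 = 3; height_1 = 2.5; pos_x_2 = 8; pos_y_2 = 7; pos_z_2 = 4; height_2 = 3; pos_x_3 = 0.5; pos_y_3 = 6; pos_z_3 = 6.5; width_3 = 3.5; height_3 = 7; pos_x_4 = 7; pos_y_4 = 4; pos_z_4 = 10.5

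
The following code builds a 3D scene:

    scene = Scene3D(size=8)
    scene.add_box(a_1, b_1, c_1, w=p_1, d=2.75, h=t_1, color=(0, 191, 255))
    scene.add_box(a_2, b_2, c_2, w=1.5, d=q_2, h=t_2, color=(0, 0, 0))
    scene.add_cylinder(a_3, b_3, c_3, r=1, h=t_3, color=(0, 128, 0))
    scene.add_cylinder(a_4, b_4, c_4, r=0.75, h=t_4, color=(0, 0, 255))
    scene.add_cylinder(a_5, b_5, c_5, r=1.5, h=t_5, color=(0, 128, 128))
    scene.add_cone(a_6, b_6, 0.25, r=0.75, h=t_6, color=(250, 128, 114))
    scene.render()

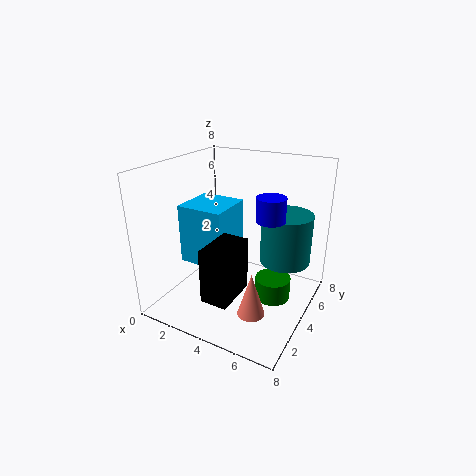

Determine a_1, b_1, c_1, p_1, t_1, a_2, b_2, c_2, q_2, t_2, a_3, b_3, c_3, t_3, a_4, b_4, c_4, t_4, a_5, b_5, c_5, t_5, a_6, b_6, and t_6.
a_1 = 0.5
b_1 = 3.25
c_1 = 2
p_1 = 2.75
t_1 = 3.5
a_2 = 3.25
b_2 = 1.25
c_2 = 1.25
q_2 = 2.5
t_2 = 3
a_3 = 6
b_3 = 4.5
c_3 = 0.5
t_3 = 1.25
a_4 = 6
b_4 = 3.75
c_4 = 5.5
t_4 = 1.25
a_5 = 6
b_5 = 6.25
c_5 = 2
t_5 = 3
a_6 = 5.5
b_6 = 2.75
t_6 = 2.5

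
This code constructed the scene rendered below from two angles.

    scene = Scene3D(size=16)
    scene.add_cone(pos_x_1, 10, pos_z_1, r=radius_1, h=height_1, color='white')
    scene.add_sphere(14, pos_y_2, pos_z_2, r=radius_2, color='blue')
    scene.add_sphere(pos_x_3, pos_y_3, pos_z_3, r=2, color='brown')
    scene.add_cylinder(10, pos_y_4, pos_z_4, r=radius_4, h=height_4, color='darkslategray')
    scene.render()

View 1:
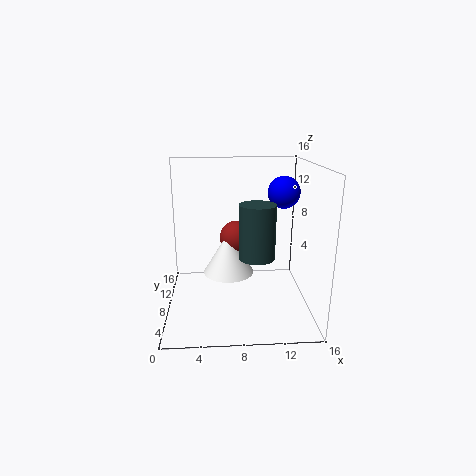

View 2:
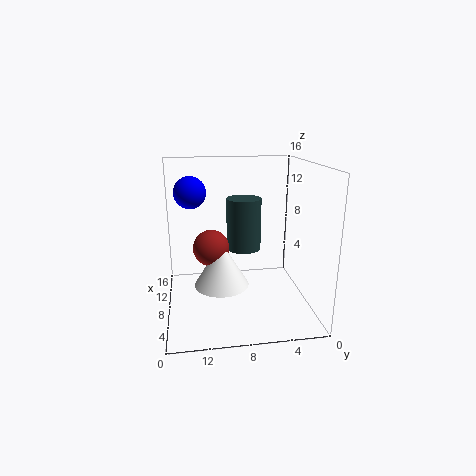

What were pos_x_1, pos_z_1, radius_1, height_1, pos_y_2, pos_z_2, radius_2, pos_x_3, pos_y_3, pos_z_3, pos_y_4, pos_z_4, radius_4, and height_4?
pos_x_1 = 7; pos_z_1 = 3; radius_1 = 3; height_1 = 5; pos_y_2 = 13; pos_z_2 = 12; radius_2 = 2; pos_x_3 = 8; pos_y_3 = 11; pos_z_3 = 7; pos_y_4 = 7; pos_z_4 = 6; radius_4 = 2; height_4 = 6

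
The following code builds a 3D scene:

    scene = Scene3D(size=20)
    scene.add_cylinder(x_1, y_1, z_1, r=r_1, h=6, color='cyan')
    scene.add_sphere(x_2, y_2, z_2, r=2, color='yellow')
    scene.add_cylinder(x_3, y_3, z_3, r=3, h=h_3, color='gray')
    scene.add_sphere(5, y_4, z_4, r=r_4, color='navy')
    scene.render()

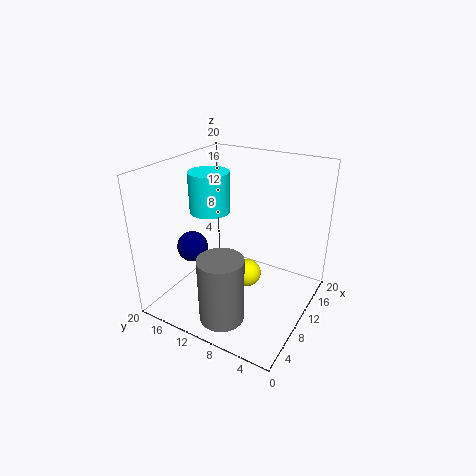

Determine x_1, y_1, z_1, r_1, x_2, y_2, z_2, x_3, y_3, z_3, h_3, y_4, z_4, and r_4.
x_1 = 12; y_1 = 16; z_1 = 12; r_1 = 3; x_2 = 11; y_2 = 9; z_2 = 4; x_3 = 4; y_3 = 9; z_3 = 1; h_3 = 9; y_4 = 14; z_4 = 10; r_4 = 2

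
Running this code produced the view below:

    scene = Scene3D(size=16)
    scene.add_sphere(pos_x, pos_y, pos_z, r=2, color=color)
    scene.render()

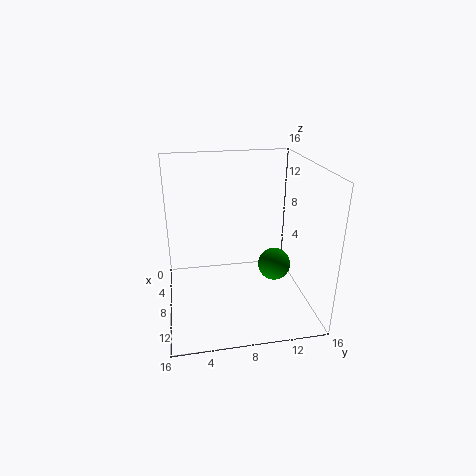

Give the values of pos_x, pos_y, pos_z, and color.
pos_x = 6; pos_y = 13; pos_z = 3; color = 'green'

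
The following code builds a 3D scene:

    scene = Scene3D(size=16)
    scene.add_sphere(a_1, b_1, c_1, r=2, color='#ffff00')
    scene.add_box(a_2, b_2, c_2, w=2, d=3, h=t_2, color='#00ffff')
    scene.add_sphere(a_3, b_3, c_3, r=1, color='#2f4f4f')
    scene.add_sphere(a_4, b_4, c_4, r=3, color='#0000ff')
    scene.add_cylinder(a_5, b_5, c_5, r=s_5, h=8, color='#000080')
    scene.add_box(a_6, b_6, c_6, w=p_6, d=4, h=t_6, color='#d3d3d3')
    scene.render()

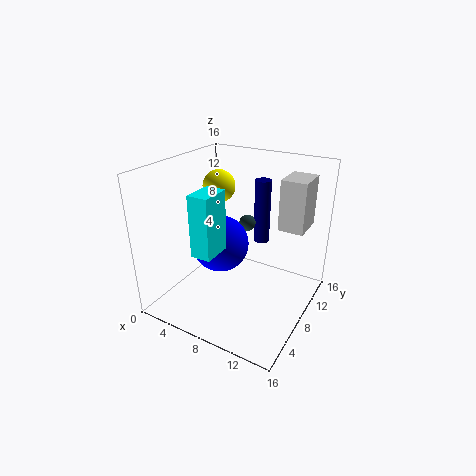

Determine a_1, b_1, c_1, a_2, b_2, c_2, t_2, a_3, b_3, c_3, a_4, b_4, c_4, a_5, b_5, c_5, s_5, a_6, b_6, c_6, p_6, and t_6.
a_1 = 3
b_1 = 12
c_1 = 12
a_2 = 7
b_2 = 1
c_2 = 9
t_2 = 6
a_3 = 7
b_3 = 12
c_3 = 8
a_4 = 7
b_4 = 6
c_4 = 8
a_5 = 8
b_5 = 14
c_5 = 5
s_5 = 1
a_6 = 11
b_6 = 12
c_6 = 8
p_6 = 3
t_6 = 6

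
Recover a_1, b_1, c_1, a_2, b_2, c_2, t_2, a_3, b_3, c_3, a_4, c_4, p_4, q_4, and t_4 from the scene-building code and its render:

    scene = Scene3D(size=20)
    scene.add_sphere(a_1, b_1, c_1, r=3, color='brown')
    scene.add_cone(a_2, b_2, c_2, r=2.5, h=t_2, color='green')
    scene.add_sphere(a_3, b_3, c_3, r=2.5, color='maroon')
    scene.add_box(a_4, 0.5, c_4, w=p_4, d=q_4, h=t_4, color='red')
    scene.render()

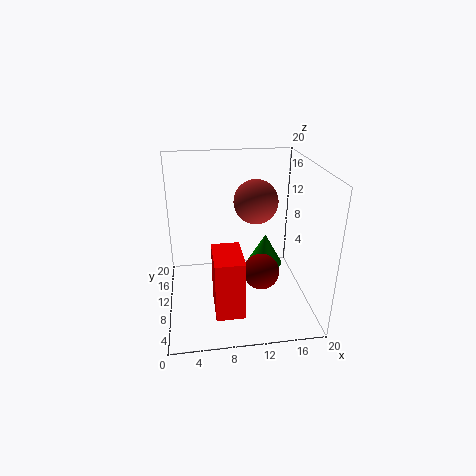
a_1 = 12.5, b_1 = 10.5, c_1 = 15, a_2 = 14, b_2 = 10.5, c_2 = 5.5, t_2 = 4.5, a_3 = 13, b_3 = 8, c_3 = 5.5, a_4 = 6, c_4 = 4, p_4 = 3.5, q_4 = 5.5, t_4 = 7.5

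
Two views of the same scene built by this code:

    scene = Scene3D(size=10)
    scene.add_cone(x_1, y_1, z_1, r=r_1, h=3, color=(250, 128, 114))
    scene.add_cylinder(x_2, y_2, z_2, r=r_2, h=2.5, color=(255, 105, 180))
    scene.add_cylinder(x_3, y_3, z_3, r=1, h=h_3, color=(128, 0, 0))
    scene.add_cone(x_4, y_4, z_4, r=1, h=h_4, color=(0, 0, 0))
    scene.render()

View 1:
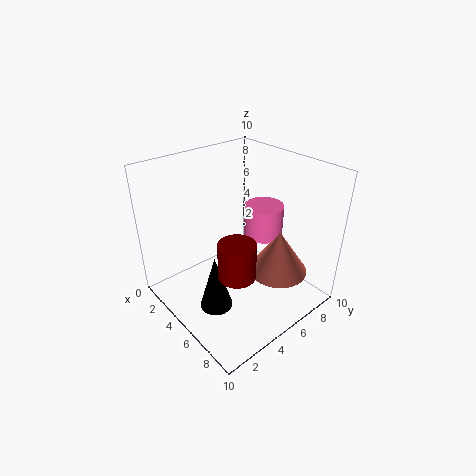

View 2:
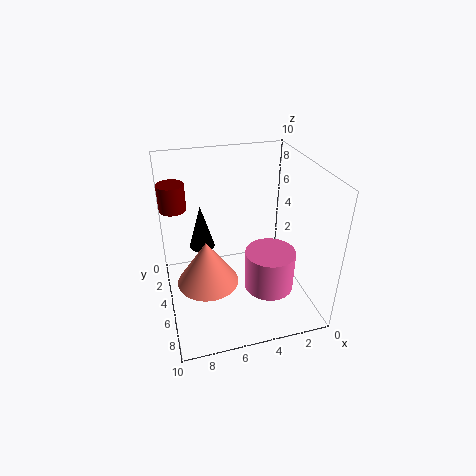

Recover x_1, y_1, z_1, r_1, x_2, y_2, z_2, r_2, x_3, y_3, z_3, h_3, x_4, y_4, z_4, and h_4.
x_1 = 7.5
y_1 = 6.5
z_1 = 3
r_1 = 2
x_2 = 4
y_2 = 8.5
z_2 = 3.5
r_2 = 1.5
x_3 = 9
y_3 = 1.5
z_3 = 6
h_3 = 2
x_4 = 7
y_4 = 1.5
z_4 = 2.5
h_4 = 3.5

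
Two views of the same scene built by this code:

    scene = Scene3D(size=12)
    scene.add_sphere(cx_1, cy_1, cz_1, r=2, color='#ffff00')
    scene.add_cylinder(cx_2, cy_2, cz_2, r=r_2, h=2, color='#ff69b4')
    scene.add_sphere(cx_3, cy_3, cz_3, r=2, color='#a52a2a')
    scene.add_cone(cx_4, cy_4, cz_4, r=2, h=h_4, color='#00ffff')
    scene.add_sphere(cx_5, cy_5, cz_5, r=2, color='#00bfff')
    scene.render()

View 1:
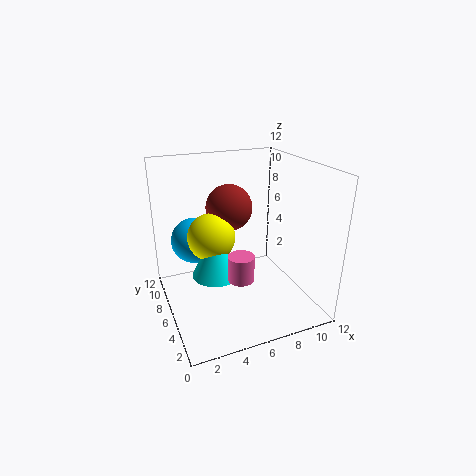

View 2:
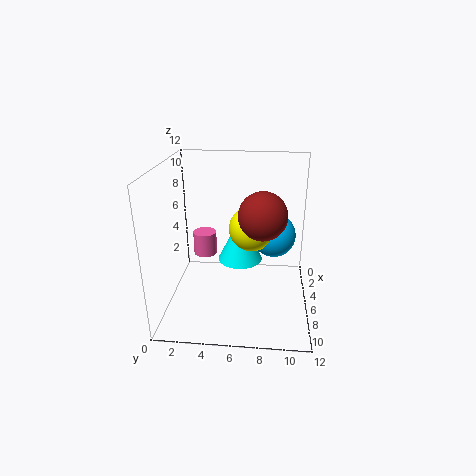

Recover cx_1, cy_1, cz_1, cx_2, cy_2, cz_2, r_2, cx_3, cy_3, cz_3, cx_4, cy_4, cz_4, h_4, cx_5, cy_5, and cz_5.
cx_1 = 4; cy_1 = 7; cz_1 = 6; cx_2 = 5; cy_2 = 3; cz_2 = 4; r_2 = 1; cx_3 = 6; cy_3 = 8; cz_3 = 8; cx_4 = 4; cy_4 = 6; cz_4 = 3; h_4 = 4; cx_5 = 3; cy_5 = 9; cz_5 = 5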